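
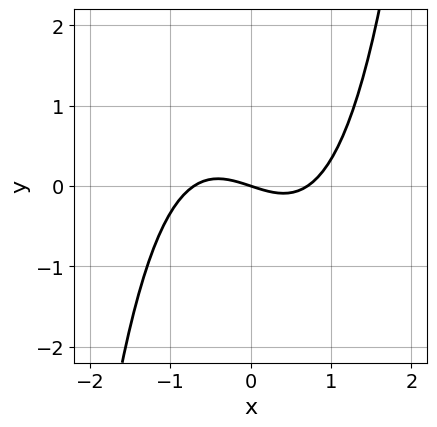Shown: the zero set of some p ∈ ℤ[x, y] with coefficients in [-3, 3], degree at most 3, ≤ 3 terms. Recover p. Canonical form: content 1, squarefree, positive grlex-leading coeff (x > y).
2*x^3 - x - 3*y

First, deg p = 3. No degree-2 curve has this shape.
Then, reading off the gridlines: it meets the x-axis at x = 0 (among the integer gridlines); it crosses the y-axis at the gridline y = 0.
Finally, solving for integer coefficients yields p as stated.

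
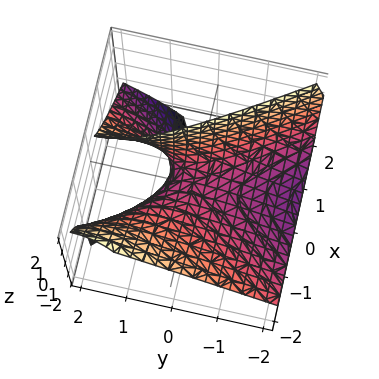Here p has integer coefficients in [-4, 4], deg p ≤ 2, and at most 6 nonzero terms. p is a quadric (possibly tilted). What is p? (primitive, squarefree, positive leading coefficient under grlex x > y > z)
2*x^2 + 2*x*z - y^2 + 2*y*z - 2*z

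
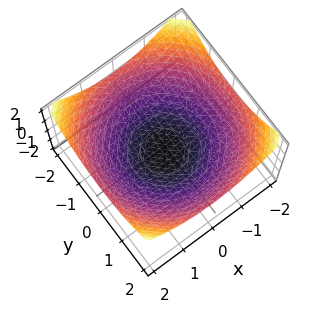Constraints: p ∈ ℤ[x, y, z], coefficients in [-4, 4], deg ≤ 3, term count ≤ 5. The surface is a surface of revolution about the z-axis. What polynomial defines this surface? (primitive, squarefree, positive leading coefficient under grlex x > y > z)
1. Degree: a generic line meets the surface in up to 2 points, so deg p = 2.
2. Symmetries: every cross-section ⟂ z is a circle, so x, y appear only via x² + y².
3. Checking where it meets the axes: a circular section at z = 0 has radius between 1 and 2.
4. Together with the visible shape, these determine p as stated.

x^2 + y^2 - 3*z - 2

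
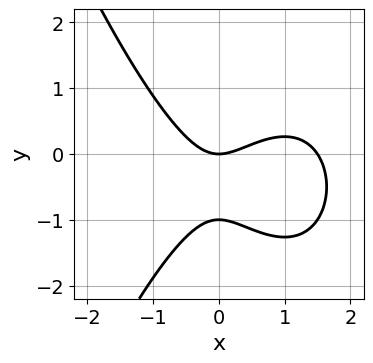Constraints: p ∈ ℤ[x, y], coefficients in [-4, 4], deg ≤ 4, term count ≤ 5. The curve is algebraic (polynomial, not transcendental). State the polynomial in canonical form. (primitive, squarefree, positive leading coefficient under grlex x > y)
2*x^3 - 3*x^2 + 3*y^2 + 3*y

First, the degree is 3 — a generic line meets the curve in up to 3 points.
Then, against the integer gridlines: it meets the x-axis at x = 0 (among the integer gridlines); the y-axis gridline crossings are at y ∈ {-1, 0}.
Finally, matching integer coefficients to the picture gives p.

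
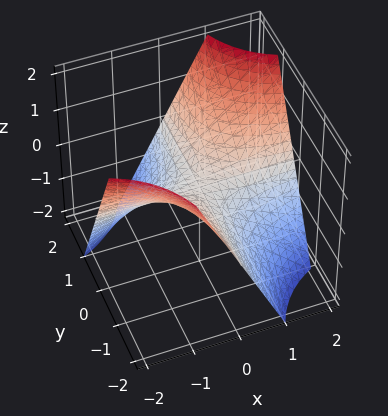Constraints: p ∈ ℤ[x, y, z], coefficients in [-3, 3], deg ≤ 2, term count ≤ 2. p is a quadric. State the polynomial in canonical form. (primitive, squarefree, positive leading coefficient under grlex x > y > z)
x*y - z

1. Degree: a hyperbolic paraboloid; a quadric, so deg p = 2.
2. From the visible intercepts: it meets the z-axis at z = 0 (among the integer gridlines); every point of the y-axis in the box is on the surface; every point of the x-axis in the box is on the surface.
3. These observations pin down the coefficients.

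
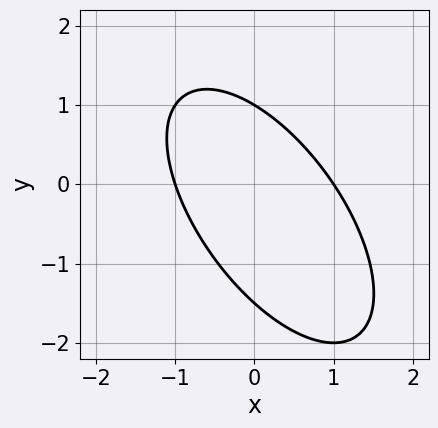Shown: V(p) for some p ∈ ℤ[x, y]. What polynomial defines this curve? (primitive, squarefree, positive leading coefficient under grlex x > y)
3*x^2 + 3*x*y + 2*y^2 + y - 3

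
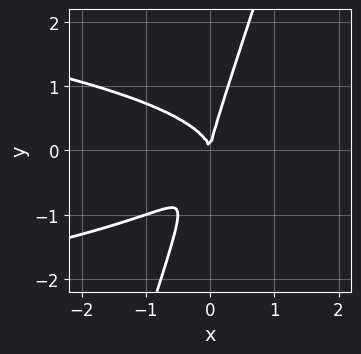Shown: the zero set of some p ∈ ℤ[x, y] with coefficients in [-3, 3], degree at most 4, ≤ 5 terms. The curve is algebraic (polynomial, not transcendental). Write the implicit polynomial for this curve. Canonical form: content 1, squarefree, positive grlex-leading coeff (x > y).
3*x*y^2 - y^3 + 2*x^2

First, degree: the shape is more complex than any degree-2 curve, so deg p = 3.
Next, against the integer gridlines: it meets the y-axis at y = 0 (among the integer gridlines); it crosses the x-axis at the gridline x = 0.
Finally, the integer polynomial consistent with all of this is the stated p.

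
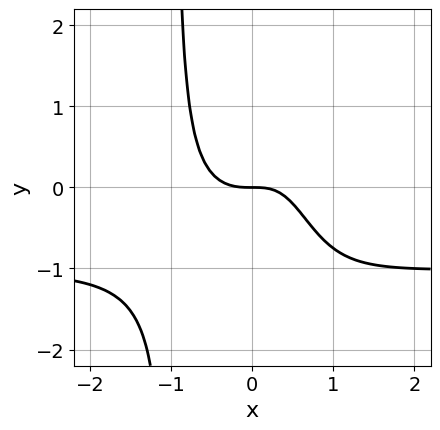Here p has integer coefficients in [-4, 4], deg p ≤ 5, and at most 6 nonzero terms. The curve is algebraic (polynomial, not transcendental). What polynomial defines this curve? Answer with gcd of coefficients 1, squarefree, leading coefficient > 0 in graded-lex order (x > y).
3*x^3*y + 3*x^3 - x*y + 2*y

1. Degree: a generic line meets the curve in up to 4 points, so deg p = 4.
2. Observable constraints: one x-axis crossing is at x = 0; one y-axis crossing is at y = 0.
3. Solving for integer coefficients yields p as stated.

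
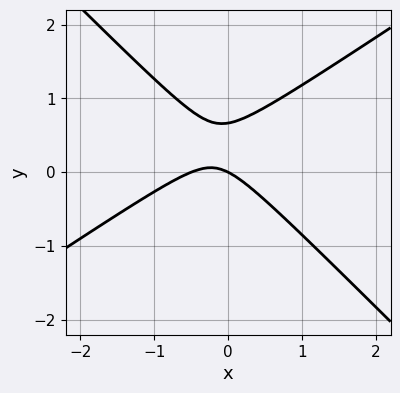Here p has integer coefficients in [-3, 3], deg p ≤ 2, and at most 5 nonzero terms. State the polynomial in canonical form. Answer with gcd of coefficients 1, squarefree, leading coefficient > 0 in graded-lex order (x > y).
(a) Degree: a generic line meets the curve in up to 2 points, so deg p = 2.
(b) Against the integer gridlines: it crosses the x-axis at the gridline x = 0; one y-axis crossing is at y = 0.
(c) Assembling these constraints gives the stated polynomial.

2*x^2 - x*y - 3*y^2 + x + 2*y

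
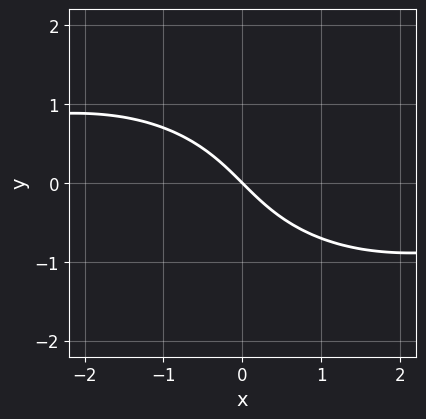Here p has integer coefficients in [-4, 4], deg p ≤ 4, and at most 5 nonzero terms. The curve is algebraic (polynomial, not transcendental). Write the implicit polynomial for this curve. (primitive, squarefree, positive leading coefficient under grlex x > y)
First, degree: the shape is more complex than any degree-2 curve, so deg p = 3.
Next, from the visible intercepts: it crosses the y-axis at the gridline y = 0; it meets the x-axis at x = 0 (among the integer gridlines).
Finally, assembling these constraints gives the stated polynomial.

x^2*y + x*y^2 + 2*y^3 + 3*x + 3*y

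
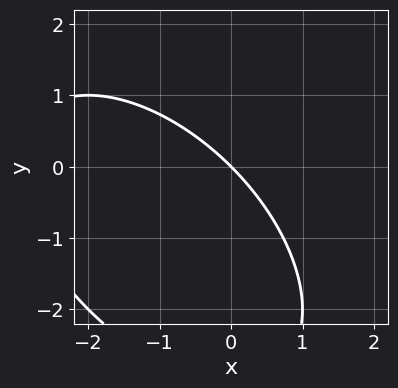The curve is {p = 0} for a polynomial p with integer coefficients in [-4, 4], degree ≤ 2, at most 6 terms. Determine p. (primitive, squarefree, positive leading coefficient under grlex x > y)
x^2 + x*y + y^2 + 3*x + 3*y

deg p = 2. The shape is more complex than any degree-1 curve.
Against the integer gridlines: it meets the x-axis at x = 0 (among the integer gridlines); one y-axis crossing is at y = 0.
The integer polynomial consistent with all of this is the stated p.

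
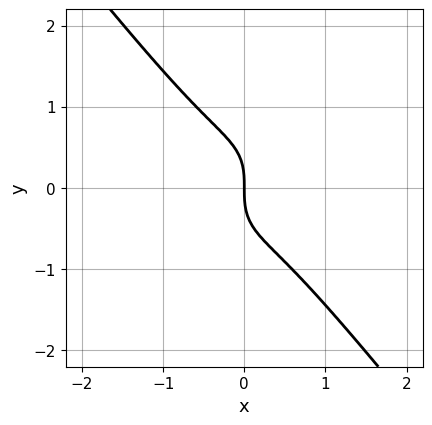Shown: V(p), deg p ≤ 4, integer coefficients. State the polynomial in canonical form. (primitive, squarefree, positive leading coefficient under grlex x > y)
1. Degree: the shape is more complex than any degree-2 curve, so deg p = 3.
2. Reading off the gridlines: one y-axis crossing is at y = 0; it crosses the x-axis at the gridline x = 0.
3. Solving for integer coefficients yields p as stated.

2*x^3 + y^3 + x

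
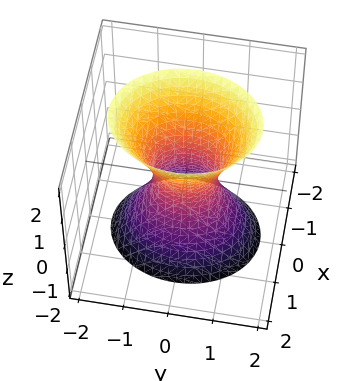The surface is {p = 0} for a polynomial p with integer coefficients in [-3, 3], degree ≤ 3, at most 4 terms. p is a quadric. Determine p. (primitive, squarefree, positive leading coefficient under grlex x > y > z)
3*x^2 + 2*y^2 - z^2 - 1

1. deg p = 2. An hourglass — one-sheet hyperboloid; a quadric.
2. Symmetries: it's symmetric under y → −y, forcing even powers of y; the z ↦ −z reflection is a symmetry, so z appears only in even powers; mirror symmetry x ↦ −x ⇒ only even powers of x.
3. Observable constraints: the surface avoids every integer z-axis point in the box.
4. These observations pin down the coefficients.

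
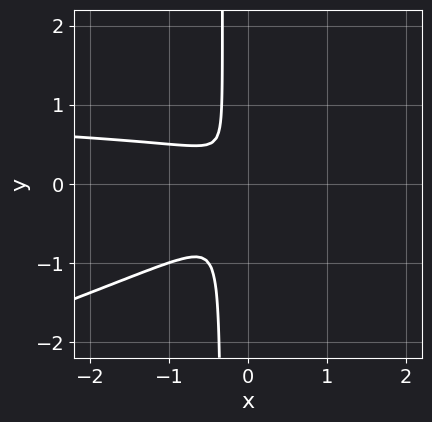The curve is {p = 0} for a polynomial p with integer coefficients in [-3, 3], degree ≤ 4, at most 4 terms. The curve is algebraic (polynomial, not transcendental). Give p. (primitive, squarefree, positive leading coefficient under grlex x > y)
x^2*y - 3*x*y^2 - x^2 - y^2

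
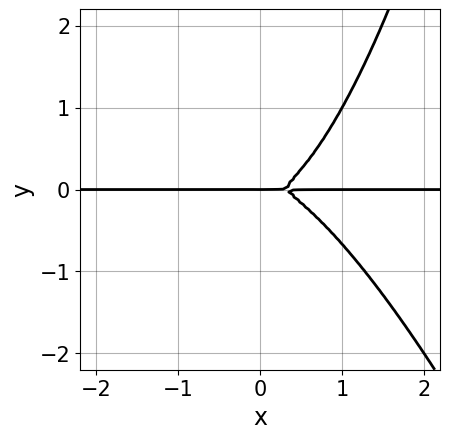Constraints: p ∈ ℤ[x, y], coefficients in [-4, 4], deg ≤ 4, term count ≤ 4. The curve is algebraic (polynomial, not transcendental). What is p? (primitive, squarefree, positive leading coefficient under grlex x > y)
3*x^3*y + x^2*y^2 - x^2*y - 3*y^3

1. deg p = 4. The shape is more complex than any degree-3 curve.
2. From the axis intercepts and sections: it meets the y-axis at y = 0 (among the integer gridlines); every point of the x-axis in the box is on the curve.
3. Together with the visible shape, these determine p as stated.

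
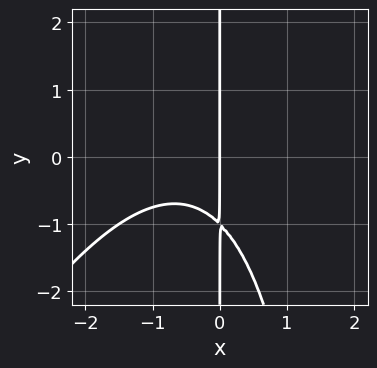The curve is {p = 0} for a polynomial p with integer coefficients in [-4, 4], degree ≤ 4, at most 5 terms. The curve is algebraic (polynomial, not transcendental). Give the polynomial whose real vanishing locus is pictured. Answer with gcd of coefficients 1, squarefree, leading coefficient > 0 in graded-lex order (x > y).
First, the degree is 3 — the shape is more complex than any degree-2 curve.
Next, reading off the gridlines: it meets the x-axis at x = 0 (among the integer gridlines); the visible y-axis segment lies entirely on the curve.
Finally, the integer polynomial consistent with all of this is the stated p.

2*x^3 - x^2*y + 2*x^2 + 3*x*y + 3*x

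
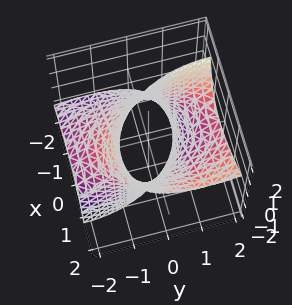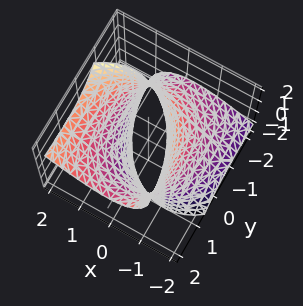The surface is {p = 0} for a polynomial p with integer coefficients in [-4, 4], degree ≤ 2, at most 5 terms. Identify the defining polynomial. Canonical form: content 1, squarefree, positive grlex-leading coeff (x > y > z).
2*x^2 - 2*x*z + y^2 - 2*y*z - 3

(a) deg p = 2. A generic line meets the surface in up to 2 points.
(b) From the visible intercepts: no z-intercept at any integer in the box.
(c) Together with the visible shape, these determine p as stated.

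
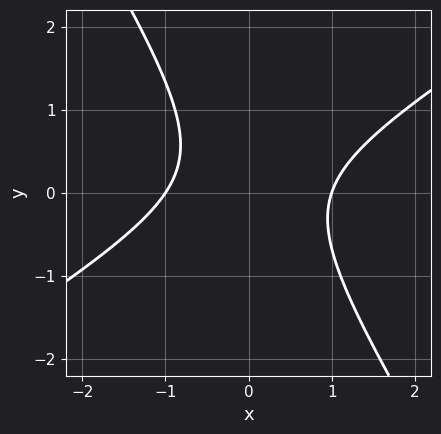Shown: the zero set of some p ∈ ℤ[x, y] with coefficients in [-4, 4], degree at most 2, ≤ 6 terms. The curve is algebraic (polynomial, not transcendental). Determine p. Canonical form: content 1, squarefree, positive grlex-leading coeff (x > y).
3*x^2 - 3*x*y - 3*y^2 + y - 3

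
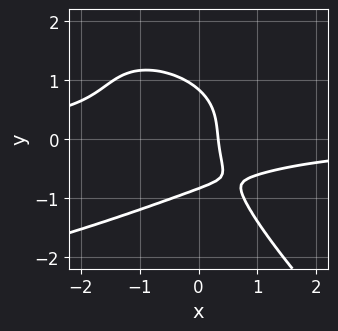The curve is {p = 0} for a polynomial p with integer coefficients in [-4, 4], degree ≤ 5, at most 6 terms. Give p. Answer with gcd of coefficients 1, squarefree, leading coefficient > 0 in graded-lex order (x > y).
2*x*y^3 + 2*y^4 + 3*x^2*y + 3*x - 1

1. Degree: the shape is more complex than any degree-3 curve, so deg p = 4.
2. Putting this together gives p.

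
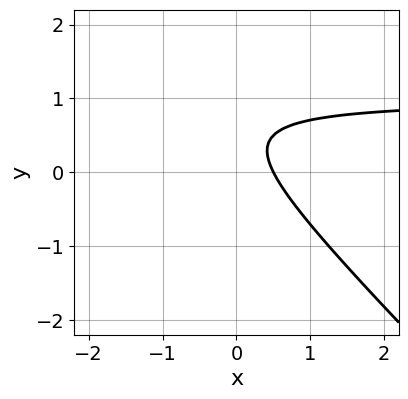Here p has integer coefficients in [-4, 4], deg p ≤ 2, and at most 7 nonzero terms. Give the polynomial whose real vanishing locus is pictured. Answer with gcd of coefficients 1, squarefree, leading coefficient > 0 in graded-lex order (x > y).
Degree: a generic line meets the curve in up to 2 points, so deg p = 2.
From the axis intercepts and sections: no y-intercept at any integer in the box.
Together with the visible shape, these determine p as stated.

2*x*y + 2*y^2 - 2*x - 2*y + 1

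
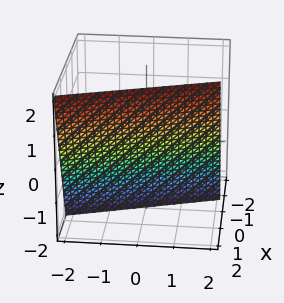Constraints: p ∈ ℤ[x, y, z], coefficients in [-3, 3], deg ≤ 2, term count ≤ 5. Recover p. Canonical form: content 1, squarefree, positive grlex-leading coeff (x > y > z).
3*x + y - z - 2

Degree: the surface is flat (a plane), so deg p = 1.
From the axis intercepts and sections: one y-axis crossing is at y = 2; it crosses the z-axis at the gridline z = -2.
These observations pin down the coefficients.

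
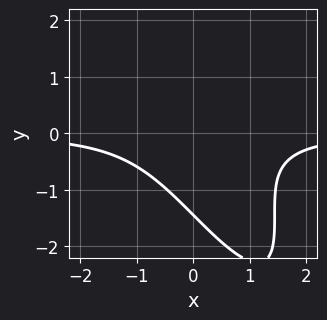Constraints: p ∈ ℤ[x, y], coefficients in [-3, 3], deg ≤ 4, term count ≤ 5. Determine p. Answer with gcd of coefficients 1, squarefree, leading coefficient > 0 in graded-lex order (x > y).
3*x^2*y + 3*x*y^2 + y^3 + 3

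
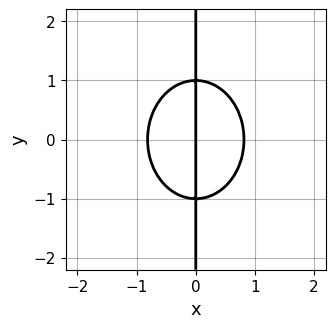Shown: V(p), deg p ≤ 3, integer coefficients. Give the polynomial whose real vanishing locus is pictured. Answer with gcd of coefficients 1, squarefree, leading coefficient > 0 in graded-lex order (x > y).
Degree: no degree-2 curve has this shape, so deg p = 3.
Symmetries: it's symmetric under y → −y, forcing even powers of y.
Checking where it meets the axes: every point of the y-axis in the box is on the curve; it meets the x-axis at x = 0 (among the integer gridlines).
These observations pin down the coefficients.

3*x^3 + 2*x*y^2 - 2*x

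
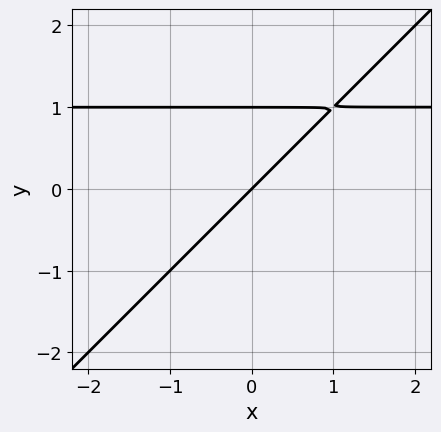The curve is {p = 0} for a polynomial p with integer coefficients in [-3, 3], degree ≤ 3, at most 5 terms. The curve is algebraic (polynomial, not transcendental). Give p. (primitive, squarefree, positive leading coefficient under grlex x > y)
The degree is 2 — the shape is more complex than any degree-1 curve.
Reading off the gridlines: among the integer gridlines, it crosses the y-axis at y ∈ {0, 1}; one x-axis crossing is at x = 0.
Fitting integer coefficients to these (and the overall shape) gives p.

x*y - y^2 - x + y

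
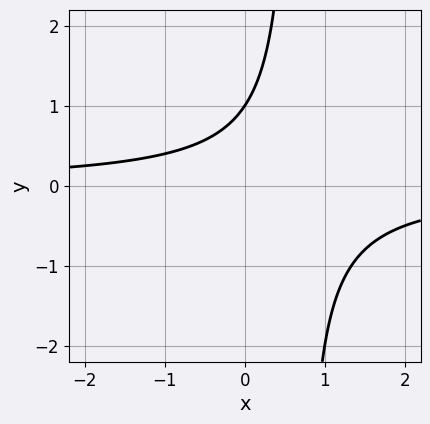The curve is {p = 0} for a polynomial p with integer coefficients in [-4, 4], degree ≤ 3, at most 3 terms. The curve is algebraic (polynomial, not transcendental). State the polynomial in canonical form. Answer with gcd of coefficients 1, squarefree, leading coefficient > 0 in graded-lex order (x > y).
3*x*y - 2*y + 2

1. The degree is 2 — the shape is more complex than any degree-1 curve.
2. Reading off the gridlines: the curve avoids every integer x-axis point in the box; one y-axis crossing is at y = 1.
3. Fitting integer coefficients to these (and the overall shape) gives p.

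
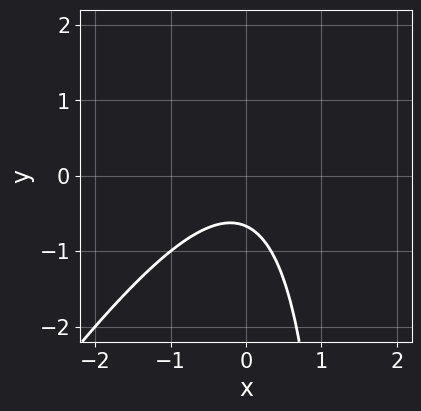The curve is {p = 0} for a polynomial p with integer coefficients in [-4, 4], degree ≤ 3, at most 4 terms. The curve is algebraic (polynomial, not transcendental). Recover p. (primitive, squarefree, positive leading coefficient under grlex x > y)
3*x^2 - 2*x*y + 3*y + 2

First, degree: no degree-1 curve has this shape, so deg p = 2.
Next, observable constraints: it misses every integer gridline on the x-axis.
Finally, assembling these constraints gives the stated polynomial.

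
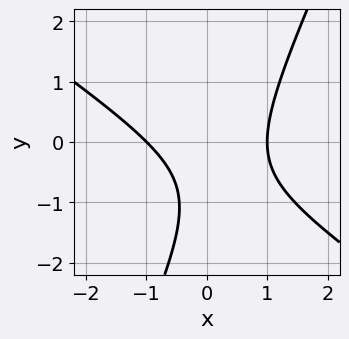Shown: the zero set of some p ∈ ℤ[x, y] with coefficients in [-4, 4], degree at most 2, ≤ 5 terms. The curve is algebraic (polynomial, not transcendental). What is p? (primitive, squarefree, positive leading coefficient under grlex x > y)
First, the degree is 2 — no degree-1 curve has this shape.
Then, checking where it meets the axes: the curve avoids every integer y-axis point in the box; the x-axis gridline crossings are at x ∈ {-1, 1}.
Finally, together with the visible shape, these determine p as stated.

3*x^2 + 3*x*y - 2*y^2 - 3*y - 3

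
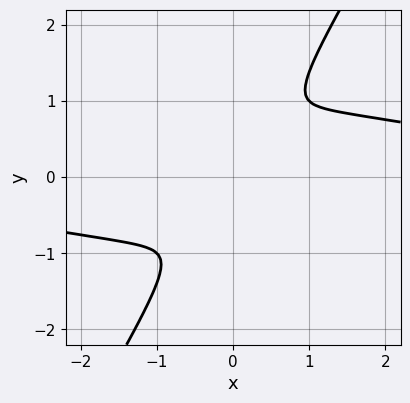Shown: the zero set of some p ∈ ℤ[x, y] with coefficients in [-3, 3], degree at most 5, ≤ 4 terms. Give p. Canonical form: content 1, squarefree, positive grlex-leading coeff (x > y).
x^3*y + 3*x*y^3 - 2*y^4 - 2*x^2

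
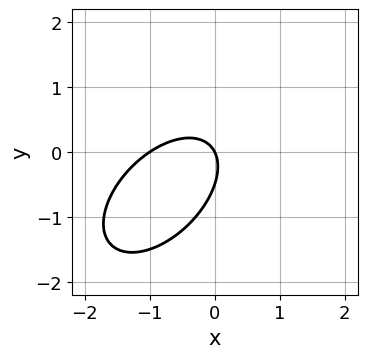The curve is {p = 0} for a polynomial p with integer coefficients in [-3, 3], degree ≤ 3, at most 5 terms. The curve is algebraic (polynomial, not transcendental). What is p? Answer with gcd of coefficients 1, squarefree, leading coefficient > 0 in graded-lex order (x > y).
First, degree: a generic line meets the curve in up to 2 points, so deg p = 2.
Then, from the visible intercepts: it crosses the y-axis at the gridline y = 0; the x-axis gridline crossings are at x ∈ {-1, 0}.
Finally, fitting integer coefficients to these (and the overall shape) gives p.

2*x^2 - 2*x*y + 2*y^2 + 2*x + y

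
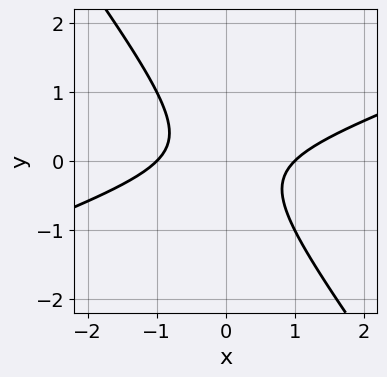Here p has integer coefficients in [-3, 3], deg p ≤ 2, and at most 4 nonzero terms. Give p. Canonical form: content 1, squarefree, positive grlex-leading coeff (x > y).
x^2 - 2*x*y - 2*y^2 - 1

First, the degree is 2 — a generic line meets the curve in up to 2 points.
Next, reading off the gridlines: the curve avoids every integer y-axis point in the box; among the integer gridlines, it crosses the x-axis at x ∈ {-1, 1}.
Finally, together with the visible shape, these determine p as stated.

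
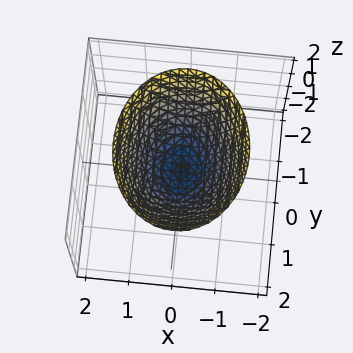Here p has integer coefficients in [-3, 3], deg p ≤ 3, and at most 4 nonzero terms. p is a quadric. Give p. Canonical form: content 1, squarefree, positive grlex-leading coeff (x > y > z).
3*x^2 + 2*y^2 - 3*z

First, the degree is 2 — a paraboloid; a quadric.
Then, symmetries: mirror symmetry y ↦ −y ⇒ only even powers of y; mirror symmetry x ↦ −x ⇒ only even powers of x.
Next, observable constraints: it crosses the z-axis at the gridline z = 0; it meets the y-axis at y = 0 (among the integer gridlines); one x-axis crossing is at x = 0.
Finally, fitting integer coefficients to these (and the overall shape) gives p.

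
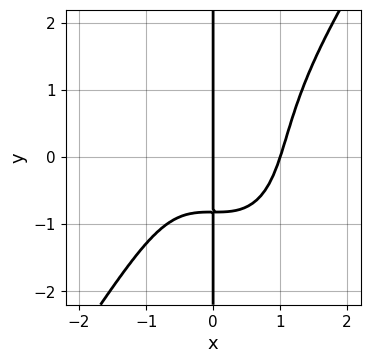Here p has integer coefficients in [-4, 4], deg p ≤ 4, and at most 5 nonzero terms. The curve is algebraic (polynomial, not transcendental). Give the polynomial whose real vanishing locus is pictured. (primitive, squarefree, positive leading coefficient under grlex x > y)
3*x^4 - x*y^3 - 3*x*y - 3*x

(a) deg p = 4. No degree-3 curve has this shape.
(b) Against the integer gridlines: the x-axis gridline crossings are at x ∈ {0, 1}; every point of the y-axis in the box is on the curve.
(c) These observations pin down the coefficients.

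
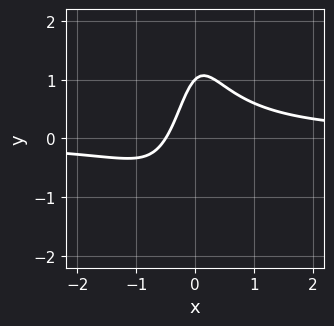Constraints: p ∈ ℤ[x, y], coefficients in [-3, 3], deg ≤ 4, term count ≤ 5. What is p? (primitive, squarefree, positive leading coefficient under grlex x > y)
3*x^2*y + x*y - 2*x + y - 1

Degree: the shape is more complex than any degree-2 curve, so deg p = 3.
Observable constraints: it meets the y-axis at y = 1 (among the integer gridlines).
Fitting integer coefficients to these (and the overall shape) gives p.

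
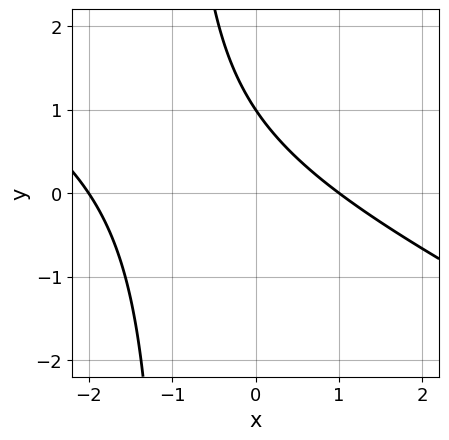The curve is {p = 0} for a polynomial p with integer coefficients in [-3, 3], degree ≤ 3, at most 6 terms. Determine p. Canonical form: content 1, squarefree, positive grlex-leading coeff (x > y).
x^2 + 2*x*y + x + 2*y - 2

Degree: a generic line meets the curve in up to 2 points, so deg p = 2.
Checking where it meets the axes: the x-axis gridline crossings are at x ∈ {-2, 1}; it crosses the y-axis at the gridline y = 1.
These observations pin down the coefficients.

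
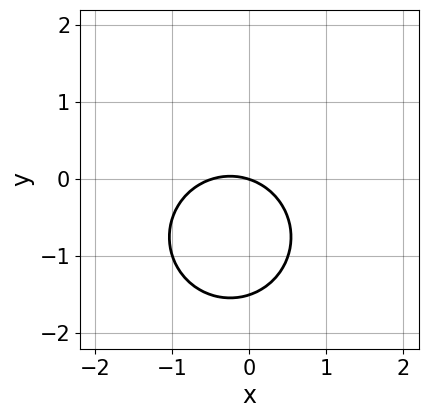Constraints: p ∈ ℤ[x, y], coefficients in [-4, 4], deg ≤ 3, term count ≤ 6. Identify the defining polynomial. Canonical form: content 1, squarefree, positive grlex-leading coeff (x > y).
2*x^2 + 2*y^2 + x + 3*y

1. The degree is 2 — no degree-1 curve has this shape.
2. From the axis intercepts and sections: one x-axis crossing is at x = 0; one y-axis crossing is at y = 0.
3. These observations pin down the coefficients.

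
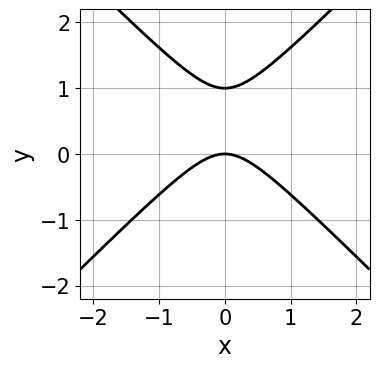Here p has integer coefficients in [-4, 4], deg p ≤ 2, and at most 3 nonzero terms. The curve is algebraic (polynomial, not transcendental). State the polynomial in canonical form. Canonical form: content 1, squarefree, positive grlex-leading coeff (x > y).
x^2 - y^2 + y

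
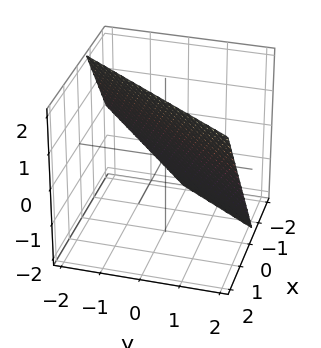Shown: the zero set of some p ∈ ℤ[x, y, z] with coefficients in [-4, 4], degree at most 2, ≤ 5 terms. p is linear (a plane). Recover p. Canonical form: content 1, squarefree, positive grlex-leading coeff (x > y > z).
(a) deg p = 1. The surface is flat (a plane).
(b) From the axis intercepts and sections: one y-axis crossing is at y = 1; one z-axis crossing is at z = 1.
(c) The integer polynomial consistent with all of this is the stated p.

3*x - 2*y - 2*z + 2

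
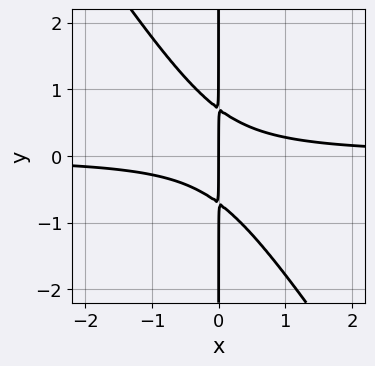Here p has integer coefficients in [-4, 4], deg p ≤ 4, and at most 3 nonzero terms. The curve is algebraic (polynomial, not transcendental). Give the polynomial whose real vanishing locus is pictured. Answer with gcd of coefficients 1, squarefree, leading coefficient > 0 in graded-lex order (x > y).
3*x^2*y + 2*x*y^2 - x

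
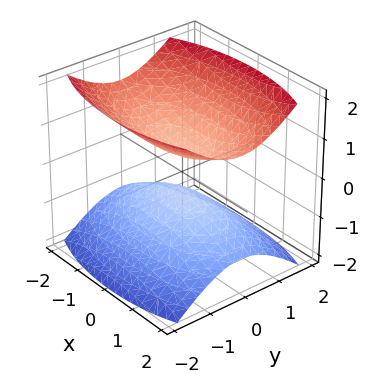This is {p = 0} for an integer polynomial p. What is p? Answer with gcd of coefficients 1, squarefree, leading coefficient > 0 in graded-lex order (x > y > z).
x^2 + 3*y^2 - 3*z^2 + 1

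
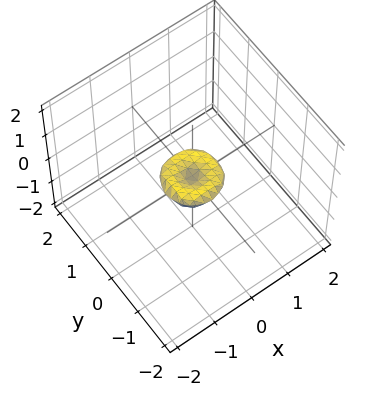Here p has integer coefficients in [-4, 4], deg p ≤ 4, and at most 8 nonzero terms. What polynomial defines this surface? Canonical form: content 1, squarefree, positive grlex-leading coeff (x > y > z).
First, degree: no degree-3 surface has this shape, so deg p = 4.
Then, symmetries: rotational symmetry about the z-axis ⇒ p depends on x, y only through x² + y².
Then, reading off the gridlines: a circular section at z = 0 has radius between 0 and 1; one x-axis crossing is at x = 0; one z-axis crossing is at z = 0; one y-axis crossing is at y = 0.
Finally, solving for integer coefficients yields p as stated.

2*x^4 + 4*x^2*y^2 + 2*y^4 - x^2 - y^2 + 3*z^2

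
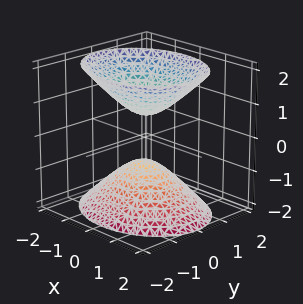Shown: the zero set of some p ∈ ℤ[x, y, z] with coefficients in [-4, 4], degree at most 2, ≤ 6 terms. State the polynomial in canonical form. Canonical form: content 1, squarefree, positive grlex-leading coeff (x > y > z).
2*x^2 + 3*y^2 - 2*z^2 + 1

The picture has 2 separate pieces.
The degree is 2 — two separate bowl-shaped sheets opening away from each other; a quadric.
Symmetries: it's symmetric under x → −x, forcing even powers of x; it's symmetric under y → −y, forcing even powers of y; the z ↦ −z reflection is a symmetry, so z appears only in even powers.
From the visible intercepts: no x-intercept at any integer in the box; it misses every integer gridline on the y-axis.
These observations pin down the coefficients.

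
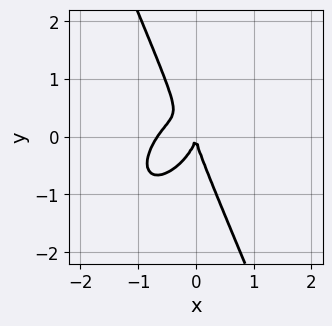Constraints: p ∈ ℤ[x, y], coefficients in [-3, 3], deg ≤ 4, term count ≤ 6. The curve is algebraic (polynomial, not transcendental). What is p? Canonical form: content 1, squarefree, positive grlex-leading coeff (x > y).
3*x^3 - 2*x^2*y + x*y^2 + y^3 + 2*x^2

1. deg p = 3. The shape is more complex than any degree-2 curve.
2. Observable constraints: it crosses the x-axis at the gridline x = 0; it crosses the y-axis at the gridline y = 0.
3. The integer polynomial consistent with all of this is the stated p.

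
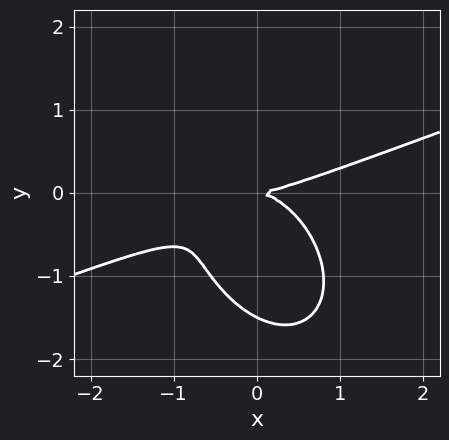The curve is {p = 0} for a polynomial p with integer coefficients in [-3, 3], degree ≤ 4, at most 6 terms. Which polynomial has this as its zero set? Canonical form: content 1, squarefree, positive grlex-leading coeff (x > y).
First, deg p = 3. The shape is more complex than any degree-2 curve.
Next, from the axis intercepts and sections: one y-axis crossing is at y = 0; it meets the x-axis at x = 0 (among the integer gridlines).
Finally, matching integer coefficients to the picture gives p.

x^3 - 2*x^2*y - x*y^2 - 2*y^3 - 3*y^2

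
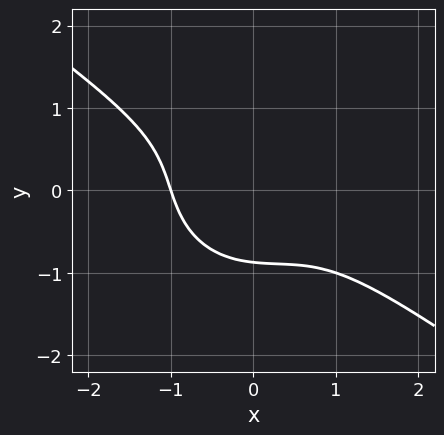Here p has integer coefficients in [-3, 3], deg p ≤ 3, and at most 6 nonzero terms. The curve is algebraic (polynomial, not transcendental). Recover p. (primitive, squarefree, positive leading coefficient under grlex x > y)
deg p = 3.
Reading off the gridlines: one x-axis crossing is at x = -1.
These observations pin down the coefficients.

2*x^3 + 2*x^2*y + x*y^2 + 3*y^3 + 2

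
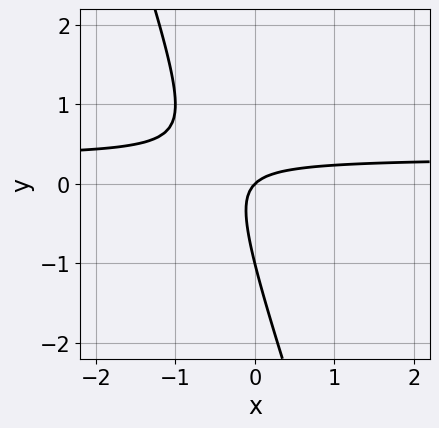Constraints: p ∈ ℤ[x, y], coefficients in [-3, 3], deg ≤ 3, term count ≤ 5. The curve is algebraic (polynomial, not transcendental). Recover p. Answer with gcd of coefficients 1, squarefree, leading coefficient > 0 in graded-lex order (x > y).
3*x*y + y^2 - x + y

The degree is 2 — a generic line meets the curve in up to 2 points.
Observable constraints: among the integer gridlines, it crosses the y-axis at y ∈ {-1, 0}; it meets the x-axis at x = 0 (among the integer gridlines).
Matching integer coefficients to the picture gives p.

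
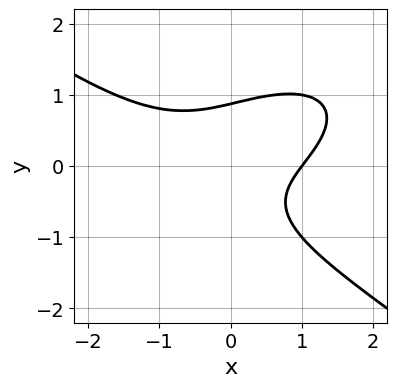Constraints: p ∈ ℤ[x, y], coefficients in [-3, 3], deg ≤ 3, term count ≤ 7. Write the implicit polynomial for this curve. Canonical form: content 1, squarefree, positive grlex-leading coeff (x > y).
x^3 + 3*y^3 - 3*x*y + x - 2

(a) deg p = 3.
(b) Observable constraints: one x-axis crossing is at x = 1.
(c) Together with the visible shape, these determine p as stated.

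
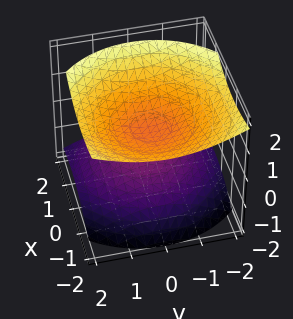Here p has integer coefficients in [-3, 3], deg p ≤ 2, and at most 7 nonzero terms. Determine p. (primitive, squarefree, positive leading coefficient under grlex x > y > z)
First, the picture has 2 separate pieces. They look like related sheets of one shape, so recover p as a whole.
Then, degree: the shape is more complex than any degree-1 surface, so deg p = 2.
Next, checking where it meets the axes: no x-intercept at any integer in the box; the surface avoids every integer y-axis point in the box.
Finally, the integer polynomial consistent with all of this is the stated p.

x^2 + x*z + y^2 - 2*z^2 + 1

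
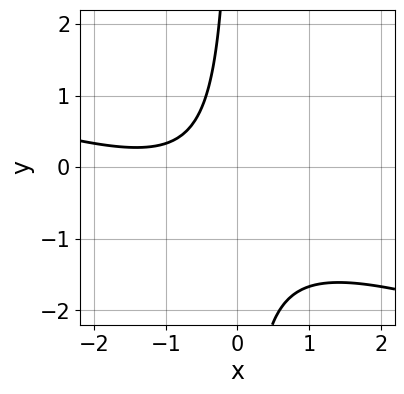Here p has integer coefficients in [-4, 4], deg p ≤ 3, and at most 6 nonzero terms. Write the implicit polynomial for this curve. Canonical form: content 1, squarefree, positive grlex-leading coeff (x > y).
(a) Degree: no degree-1 curve has this shape, so deg p = 2.
(b) Reading off the gridlines: no y-intercept at any integer in the box; it misses every integer gridline on the x-axis.
(c) Matching integer coefficients to the picture gives p.

x^2 + 3*x*y + 2*x + 2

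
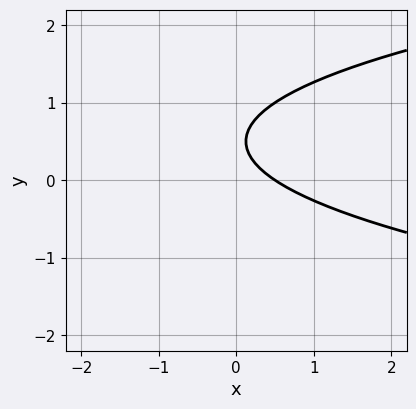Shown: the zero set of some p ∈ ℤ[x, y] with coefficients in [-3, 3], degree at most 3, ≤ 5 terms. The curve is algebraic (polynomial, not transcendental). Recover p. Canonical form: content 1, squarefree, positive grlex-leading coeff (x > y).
3*y^2 - 2*x - 3*y + 1

1. Degree: the shape is more complex than any degree-1 curve, so deg p = 2.
2. Checking where it meets the axes: it misses every integer gridline on the y-axis.
3. Together with the visible shape, these determine p as stated.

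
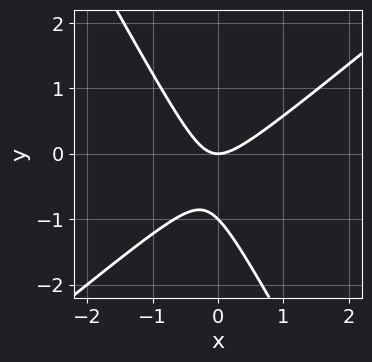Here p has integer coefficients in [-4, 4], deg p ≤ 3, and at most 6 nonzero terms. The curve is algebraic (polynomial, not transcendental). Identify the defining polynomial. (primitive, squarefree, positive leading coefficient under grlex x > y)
1. Degree: the shape is more complex than any degree-1 curve, so deg p = 2.
2. Reading off the gridlines: the y-axis gridline crossings are at y ∈ {-1, 0}; it crosses the x-axis at the gridline x = 0.
3. Putting this together gives p.

3*x^2 - 2*x*y - 2*y^2 - 2*y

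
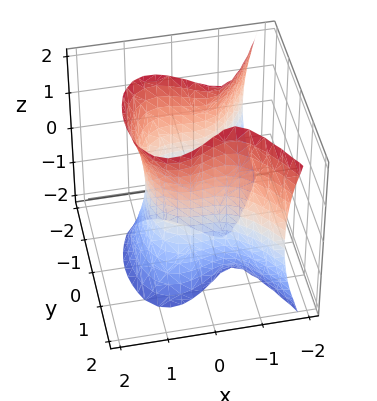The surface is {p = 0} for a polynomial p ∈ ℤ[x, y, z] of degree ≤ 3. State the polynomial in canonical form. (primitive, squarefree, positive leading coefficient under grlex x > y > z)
1. Degree: no degree-2 surface has this shape, so deg p = 3.
2. Observable constraints: it meets the x-axis at x = 1 (among the integer gridlines); no z-intercept at any integer in the box; the y-axis gridline crossings are at y ∈ {-1, 1}.
3. Matching integer coefficients to the picture gives p.

3*x^3 - x*z^2 + 3*y^2 - 3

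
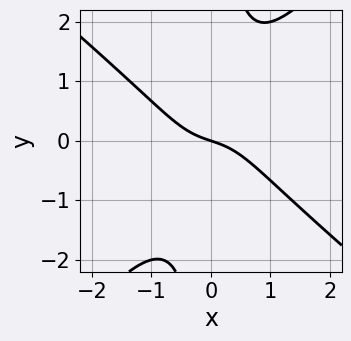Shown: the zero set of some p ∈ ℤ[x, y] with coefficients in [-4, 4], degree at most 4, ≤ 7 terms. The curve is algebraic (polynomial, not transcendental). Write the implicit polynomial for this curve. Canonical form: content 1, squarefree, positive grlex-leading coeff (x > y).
3*x^3 + x^2*y - 3*x*y^2 + x + 3*y

(a) deg p = 3. The shape is more complex than any degree-2 curve.
(b) From the visible intercepts: one y-axis crossing is at y = 0; it crosses the x-axis at the gridline x = 0.
(c) Fitting integer coefficients to these (and the overall shape) gives p.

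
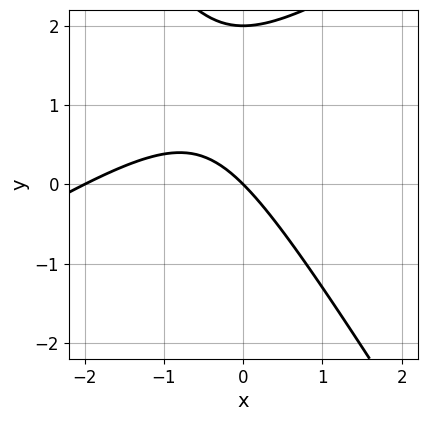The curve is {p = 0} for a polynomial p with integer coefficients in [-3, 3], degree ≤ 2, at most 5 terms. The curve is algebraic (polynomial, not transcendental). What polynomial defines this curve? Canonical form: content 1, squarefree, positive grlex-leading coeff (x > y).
1. Degree: no degree-1 curve has this shape, so deg p = 2.
2. Reading off the gridlines: among the integer gridlines, it crosses the y-axis at y ∈ {0, 2}; among the integer gridlines, it crosses the x-axis at x ∈ {-2, 0}.
3. Matching integer coefficients to the picture gives p.

x^2 - x*y - y^2 + 2*x + 2*y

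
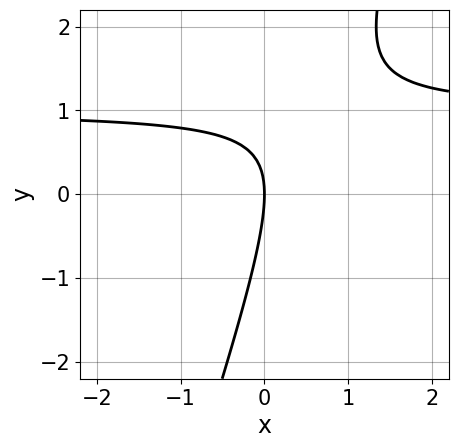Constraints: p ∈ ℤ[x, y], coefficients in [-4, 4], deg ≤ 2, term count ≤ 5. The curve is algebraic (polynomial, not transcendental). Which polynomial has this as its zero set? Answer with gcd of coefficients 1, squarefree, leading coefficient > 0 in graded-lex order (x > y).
3*x*y - y^2 - 3*x

deg p = 2. A generic line meets the curve in up to 2 points.
Checking where it meets the axes: it crosses the x-axis at the gridline x = 0; it meets the y-axis at y = 0 (among the integer gridlines).
The integer polynomial consistent with all of this is the stated p.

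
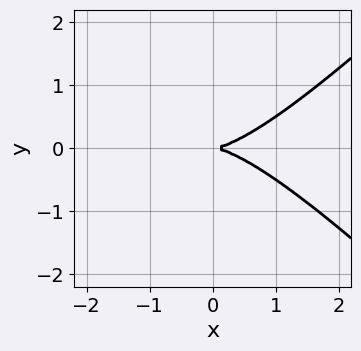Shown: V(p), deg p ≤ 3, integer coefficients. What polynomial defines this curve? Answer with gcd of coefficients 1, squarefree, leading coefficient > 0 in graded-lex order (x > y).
First, the degree is 3 — a generic line meets the curve in up to 3 points.
Next, symmetries: the y ↦ −y reflection is a symmetry, so y appears only in even powers.
Next, observable constraints: it meets the x-axis at x = 0 (among the integer gridlines); it meets the y-axis at y = 0 (among the integer gridlines).
Finally, together with the visible shape, these determine p as stated.

x^3 - x*y^2 - 3*y^2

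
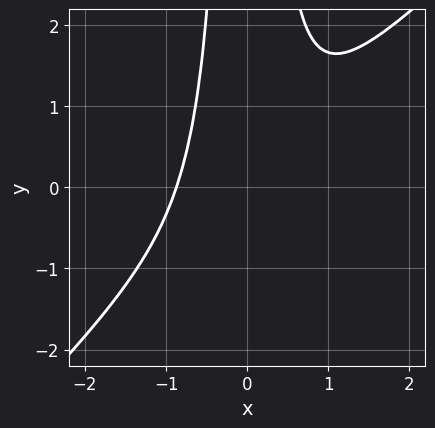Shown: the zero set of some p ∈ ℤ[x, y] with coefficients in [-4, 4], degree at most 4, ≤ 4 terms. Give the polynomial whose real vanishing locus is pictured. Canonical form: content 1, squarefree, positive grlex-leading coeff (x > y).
3*x^3 - 3*x^2*y + 2

1. deg p = 3. No degree-2 curve has this shape.
2. Against the integer gridlines: the curve avoids every integer y-axis point in the box.
3. Fitting integer coefficients to these (and the overall shape) gives p.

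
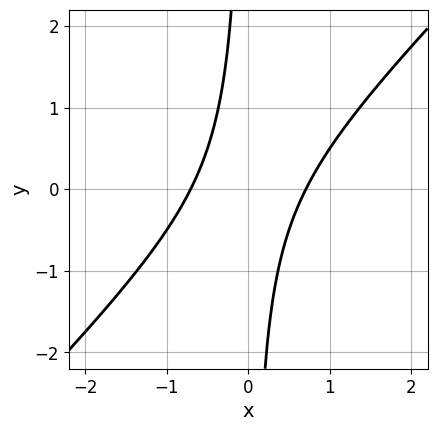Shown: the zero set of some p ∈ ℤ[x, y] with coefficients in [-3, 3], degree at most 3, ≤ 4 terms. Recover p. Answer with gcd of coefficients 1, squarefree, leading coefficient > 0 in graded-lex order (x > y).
1. deg p = 2. The shape is more complex than any degree-1 curve.
2. From the axis intercepts and sections: the curve avoids every integer y-axis point in the box.
3. Assembling these constraints gives the stated polynomial.

2*x^2 - 2*x*y - 1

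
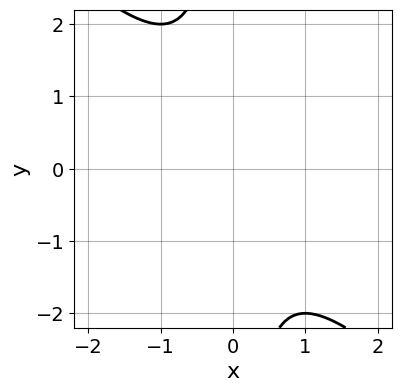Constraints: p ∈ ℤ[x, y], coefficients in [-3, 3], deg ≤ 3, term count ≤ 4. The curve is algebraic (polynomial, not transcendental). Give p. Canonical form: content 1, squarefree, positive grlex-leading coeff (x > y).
x^2 + x*y + 1

deg p = 2. No degree-1 curve has this shape.
Observable constraints: the curve avoids every integer x-axis point in the box; it misses every integer gridline on the y-axis.
Fitting integer coefficients to these (and the overall shape) gives p.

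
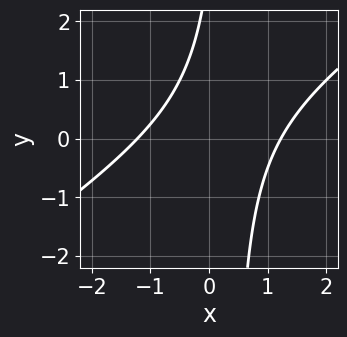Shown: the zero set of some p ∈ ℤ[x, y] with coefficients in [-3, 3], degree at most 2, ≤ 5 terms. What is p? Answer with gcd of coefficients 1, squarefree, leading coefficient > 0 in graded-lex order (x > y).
2*x^2 - 3*x*y + y - 3

First, degree: a generic line meets the curve in up to 2 points, so deg p = 2.
Next, observable constraints: it misses every integer gridline on the y-axis.
Finally, together with the visible shape, these determine p as stated.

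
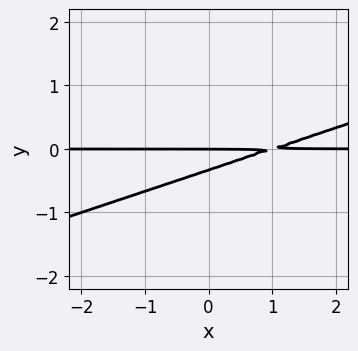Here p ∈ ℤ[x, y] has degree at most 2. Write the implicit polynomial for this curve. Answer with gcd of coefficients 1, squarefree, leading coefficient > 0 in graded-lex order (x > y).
1. The degree is 2 — the shape is more complex than any degree-1 curve.
2. From the visible intercepts: every point of the x-axis in the box is on the curve; it meets the y-axis at y = 0 (among the integer gridlines).
3. Fitting integer coefficients to these (and the overall shape) gives p.

x*y - 3*y^2 - y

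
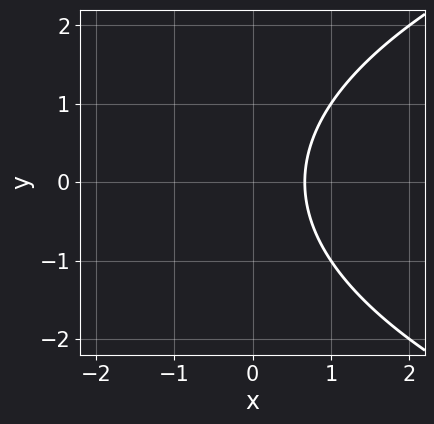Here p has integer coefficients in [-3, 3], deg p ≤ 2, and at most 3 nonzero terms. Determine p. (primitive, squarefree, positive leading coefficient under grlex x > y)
y^2 - 3*x + 2

The degree is 2 — a generic line meets the curve in up to 2 points.
Symmetries: it's symmetric under y → −y, forcing even powers of y.
Observable constraints: it misses every integer gridline on the y-axis.
Fitting integer coefficients to these (and the overall shape) gives p.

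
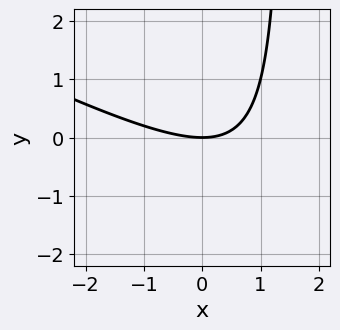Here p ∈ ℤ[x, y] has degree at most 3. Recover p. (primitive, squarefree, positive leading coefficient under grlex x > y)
The degree is 2 — a generic line meets the curve in up to 2 points.
Checking where it meets the axes: one y-axis crossing is at y = 0; it meets the x-axis at x = 0 (among the integer gridlines).
The integer polynomial consistent with all of this is the stated p.

x^2 + 2*x*y - 3*y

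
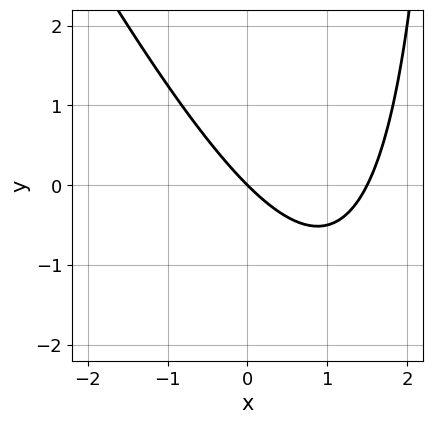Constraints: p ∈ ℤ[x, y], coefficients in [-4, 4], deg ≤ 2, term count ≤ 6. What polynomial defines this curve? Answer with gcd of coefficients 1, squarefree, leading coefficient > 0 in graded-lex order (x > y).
Degree: a generic line meets the curve in up to 2 points, so deg p = 2.
Checking where it meets the axes: one y-axis crossing is at y = 0; one x-axis crossing is at x = 0.
Putting this together gives p.

2*x^2 + x*y - 3*x - 3*y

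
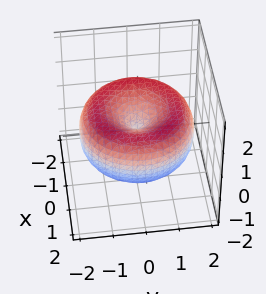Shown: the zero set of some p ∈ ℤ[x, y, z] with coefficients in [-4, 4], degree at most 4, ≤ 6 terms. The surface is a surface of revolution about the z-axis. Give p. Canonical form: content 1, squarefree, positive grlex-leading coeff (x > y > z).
x^4 + 2*x^2*y^2 + y^4 - 3*x^2 - 3*y^2 + 3*z^2

(a) Degree: a generic line meets the surface in up to 4 points, so deg p = 4.
(b) Symmetries: the z-axis is an axis of rotation, so x and y enter only as x² + y².
(c) From the visible intercepts: it meets the y-axis at y = 0 (among the integer gridlines); one x-axis crossing is at x = 0; it meets the z-axis at z = 0 (among the integer gridlines).
(d) The integer polynomial consistent with all of this is the stated p.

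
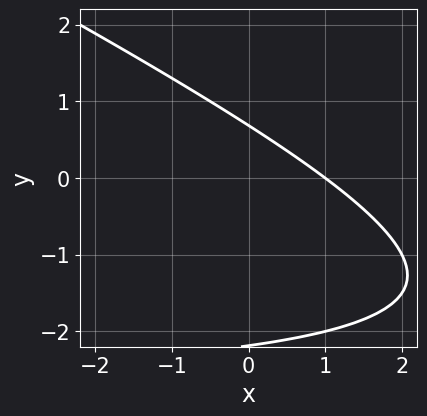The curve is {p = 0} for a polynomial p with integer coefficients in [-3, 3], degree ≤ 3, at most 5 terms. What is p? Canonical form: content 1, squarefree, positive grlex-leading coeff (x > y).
x*y + 2*y^2 + 3*x + 3*y - 3

The degree is 2 — the shape is more complex than any degree-1 curve.
From the axis intercepts and sections: one x-axis crossing is at x = 1.
Assembling these constraints gives the stated polynomial.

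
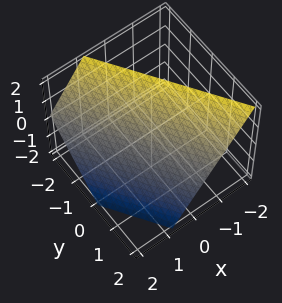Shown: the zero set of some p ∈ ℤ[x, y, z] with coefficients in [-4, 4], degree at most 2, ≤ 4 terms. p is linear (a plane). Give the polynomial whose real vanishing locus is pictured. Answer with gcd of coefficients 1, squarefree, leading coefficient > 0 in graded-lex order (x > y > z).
3*x + 2*y + 2*z - 2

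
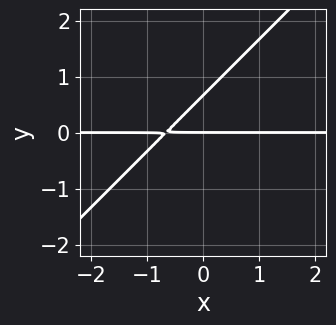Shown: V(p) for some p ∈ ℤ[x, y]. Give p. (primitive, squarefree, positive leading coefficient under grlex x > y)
3*x*y - 3*y^2 + 2*y

Degree: no degree-1 curve has this shape, so deg p = 2.
Reading off the gridlines: it meets the y-axis at y = 0 (among the integer gridlines); the visible x-axis segment lies entirely on the curve.
Fitting integer coefficients to these (and the overall shape) gives p.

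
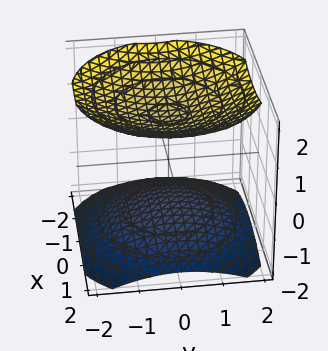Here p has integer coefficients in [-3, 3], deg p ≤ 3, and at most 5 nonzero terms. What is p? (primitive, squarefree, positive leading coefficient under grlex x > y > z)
x^2 + y^2 - 2*z^2 + 3

There are 2 components. They look like related sheets of one shape, so recover p as a whole.
The degree is 2 — no degree-1 surface has this shape.
By symmetry, the surface is invariant under rotation about z: p = q(x² + y², z).
From the visible intercepts: it misses every integer gridline on the y-axis; the surface avoids every integer x-axis point in the box.
Solving for integer coefficients yields p as stated.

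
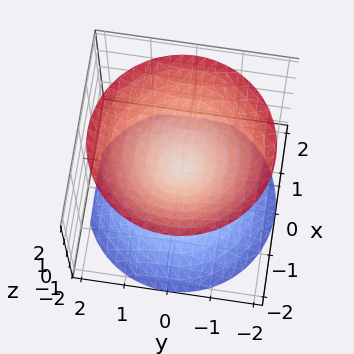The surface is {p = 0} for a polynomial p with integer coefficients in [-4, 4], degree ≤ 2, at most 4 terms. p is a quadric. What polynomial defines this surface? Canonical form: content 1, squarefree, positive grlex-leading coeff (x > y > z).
I count 2 distinct pieces.
Degree: two nappes meeting at a single point; a quadric, so deg p = 2.
Symmetry: the surface is invariant under rotation about z: p = q(x² + y², z); mirror symmetry z ↦ −z ⇒ only even powers of z.
Checking where it meets the axes: a circular section at z = -1 has radius exactly 1; one y-axis crossing is at y = 0; one x-axis crossing is at x = 0; it crosses the z-axis at the gridline z = 0.
Matching integer coefficients to the picture gives p.

x^2 + y^2 - z^2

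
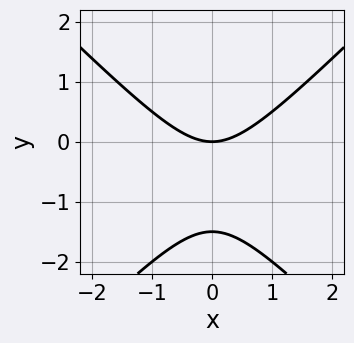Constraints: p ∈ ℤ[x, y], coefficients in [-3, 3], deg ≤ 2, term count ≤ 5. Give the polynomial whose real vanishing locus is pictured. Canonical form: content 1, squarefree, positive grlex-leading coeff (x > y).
2*x^2 - 2*y^2 - 3*y

1. Degree: no degree-1 curve has this shape, so deg p = 2.
2. Symmetries: it's symmetric under x → −x, forcing even powers of x.
3. From the axis intercepts and sections: one x-axis crossing is at x = 0; it crosses the y-axis at the gridline y = 0.
4. Matching integer coefficients to the picture gives p.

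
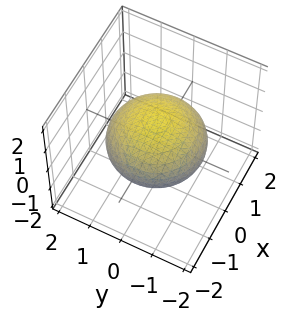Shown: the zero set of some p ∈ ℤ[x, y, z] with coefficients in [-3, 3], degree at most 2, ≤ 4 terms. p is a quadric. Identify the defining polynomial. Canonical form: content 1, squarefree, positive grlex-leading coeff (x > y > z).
x^2 + y^2 + 2*z^2 - 2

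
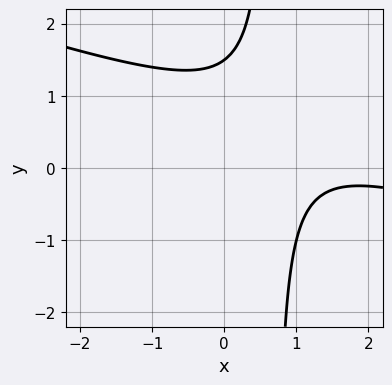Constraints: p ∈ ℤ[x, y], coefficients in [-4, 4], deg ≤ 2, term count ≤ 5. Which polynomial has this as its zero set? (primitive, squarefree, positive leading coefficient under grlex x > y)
x^2 + 3*x*y - 3*x - 2*y + 3

(a) The degree is 2 — the shape is more complex than any degree-1 curve.
(b) Checking where it meets the axes: it misses every integer gridline on the x-axis.
(c) The integer polynomial consistent with all of this is the stated p.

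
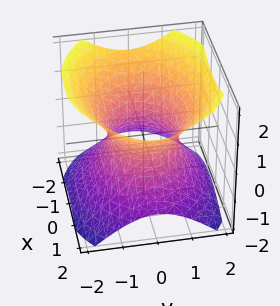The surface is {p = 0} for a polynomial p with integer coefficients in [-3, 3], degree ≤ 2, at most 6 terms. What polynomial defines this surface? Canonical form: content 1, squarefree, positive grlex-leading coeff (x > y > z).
2*x^2 + 3*y^2 - 3*z^2 - 3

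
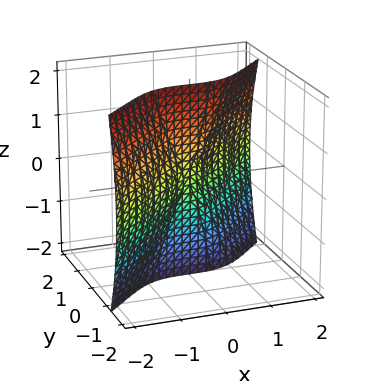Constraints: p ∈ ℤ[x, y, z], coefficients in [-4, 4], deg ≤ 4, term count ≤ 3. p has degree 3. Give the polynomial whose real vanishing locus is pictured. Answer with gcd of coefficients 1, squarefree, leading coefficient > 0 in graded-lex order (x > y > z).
(a) The degree is 3 — no degree-2 surface has this shape.
(b) Observable constraints: it crosses the x-axis at the gridline x = 0; it meets the y-axis at y = 0 (among the integer gridlines); the visible z-axis segment lies entirely on the surface.
(c) Matching integer coefficients to the picture gives p.

x^3 - 2*y^3 - y*z^2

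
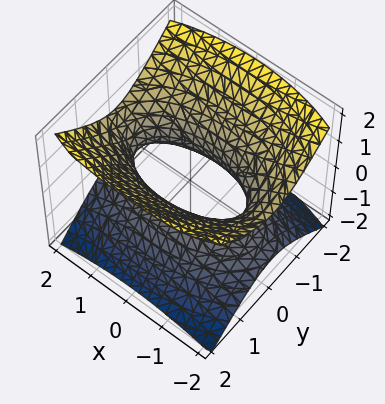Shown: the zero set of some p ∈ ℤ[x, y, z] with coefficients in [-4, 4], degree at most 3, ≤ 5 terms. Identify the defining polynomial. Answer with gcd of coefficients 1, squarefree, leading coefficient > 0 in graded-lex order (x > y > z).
(a) deg p = 2. One connected sheet with a waist; a quadric.
(b) Symmetries: the x ↦ −x reflection is a symmetry, so x appears only in even powers; it's symmetric under z → −z, forcing even powers of z; it's symmetric under y → −y, forcing even powers of y.
(c) Checking where it meets the axes: no z-intercept at any integer in the box.
(d) The integer polynomial consistent with all of this is the stated p.

x^2 + 3*y^2 - 3*z^2 - 2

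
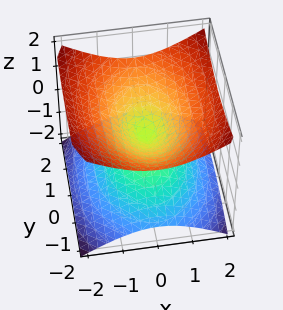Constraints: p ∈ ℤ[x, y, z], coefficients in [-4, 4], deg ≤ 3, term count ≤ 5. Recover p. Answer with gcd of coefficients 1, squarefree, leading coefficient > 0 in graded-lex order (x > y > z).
First, the degree is 2 — two nappes meeting at a single point; a quadric.
Then, symmetries: it's symmetric under z → −z, forcing even powers of z; the x ↦ −x reflection is a symmetry, so x appears only in even powers; mirror symmetry y ↦ −y ⇒ only even powers of y.
Then, reading off the gridlines: it crosses the y-axis at the gridline y = 0; it meets the z-axis at z = 0 (among the integer gridlines).
Finally, solving for integer coefficients yields p as stated.

2*x^2 + y^2 - 3*z^2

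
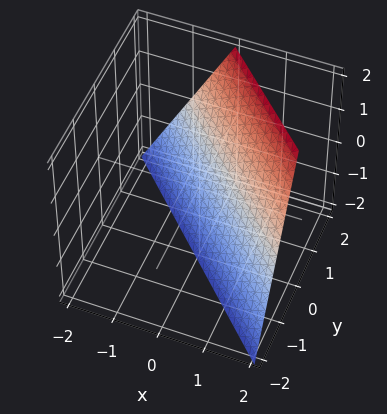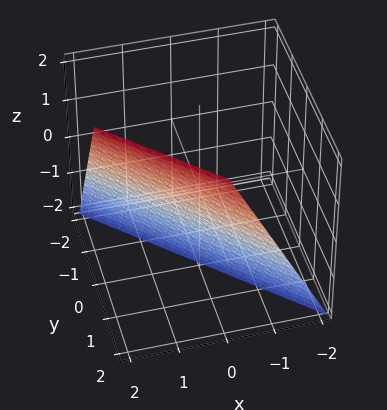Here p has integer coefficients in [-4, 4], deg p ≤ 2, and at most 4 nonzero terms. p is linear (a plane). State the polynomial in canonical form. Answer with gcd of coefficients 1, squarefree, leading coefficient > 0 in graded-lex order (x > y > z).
2*x + 2*y - z - 2

The degree is 1 — the surface is flat (a plane).
From the axis intercepts and sections: one y-axis crossing is at y = 1; it meets the z-axis at z = -2 (among the integer gridlines); it meets the x-axis at x = 1 (among the integer gridlines).
Solving for integer coefficients yields p as stated.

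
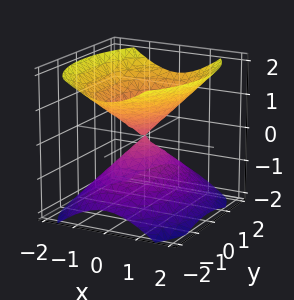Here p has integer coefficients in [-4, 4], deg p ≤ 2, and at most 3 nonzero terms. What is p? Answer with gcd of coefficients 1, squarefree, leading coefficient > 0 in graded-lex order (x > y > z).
First, there are 2 components. Treating them together as one polynomial.
Then, degree: a double cone through the origin; a quadric, so deg p = 2.
Next, symmetries: mirror symmetry x ↦ −x ⇒ only even powers of x; it's symmetric under y → −y, forcing even powers of y; it's symmetric under z → −z, forcing even powers of z.
Next, against the integer gridlines: one x-axis crossing is at x = 0; it meets the y-axis at y = 0 (among the integer gridlines); one z-axis crossing is at z = 0.
Finally, the integer polynomial consistent with all of this is the stated p.

2*x^2 + y^2 - 2*z^2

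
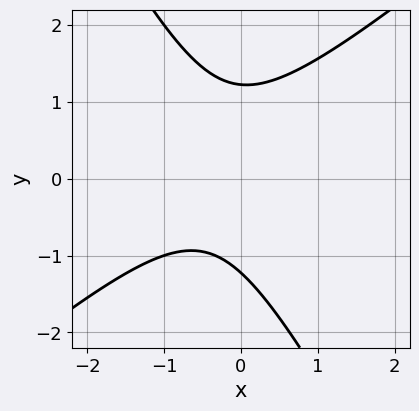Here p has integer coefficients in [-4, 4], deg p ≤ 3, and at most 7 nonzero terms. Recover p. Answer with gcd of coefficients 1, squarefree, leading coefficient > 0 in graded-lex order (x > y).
3*x^2 - 2*x*y - 2*y^2 + 2*x + 3

First, deg p = 2. A generic line meets the curve in up to 2 points.
Next, reading off the gridlines: the curve avoids every integer x-axis point in the box.
Finally, matching integer coefficients to the picture gives p.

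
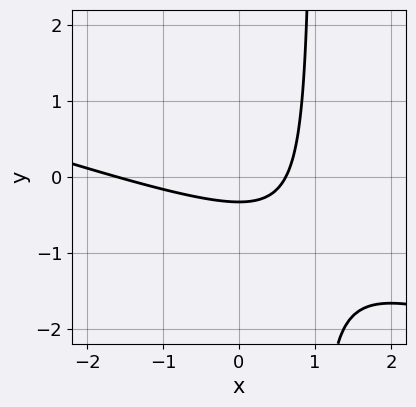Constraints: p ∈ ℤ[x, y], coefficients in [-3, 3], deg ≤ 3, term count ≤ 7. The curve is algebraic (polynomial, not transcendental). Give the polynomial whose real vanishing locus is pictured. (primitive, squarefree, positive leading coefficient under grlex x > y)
x^2 + 3*x*y + x - 3*y - 1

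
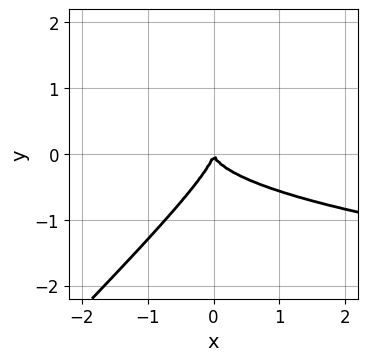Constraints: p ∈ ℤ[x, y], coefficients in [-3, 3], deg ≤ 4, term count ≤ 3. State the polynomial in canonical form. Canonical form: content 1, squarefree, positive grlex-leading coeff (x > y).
2*x*y^2 - 2*y^3 - x^2

1. The degree is 3 — no degree-2 curve has this shape.
2. From the axis intercepts and sections: it crosses the y-axis at the gridline y = 0; it meets the x-axis at x = 0 (among the integer gridlines).
3. Together with the visible shape, these determine p as stated.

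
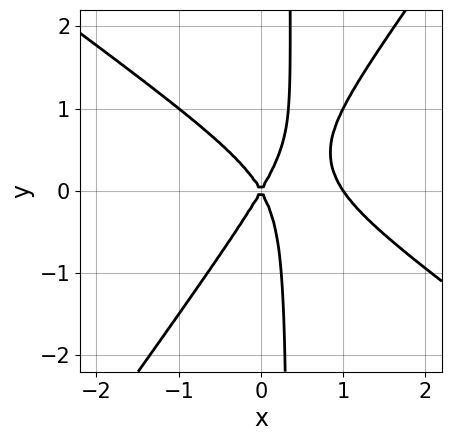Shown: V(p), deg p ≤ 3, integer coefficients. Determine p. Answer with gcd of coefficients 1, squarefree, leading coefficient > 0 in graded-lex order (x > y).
3*x^3 + 2*x^2*y - 3*x*y^2 - 3*x^2 + y^2

First, degree: no degree-2 curve has this shape, so deg p = 3.
Then, observable constraints: the x-axis gridline crossings are at x ∈ {0, 1}; one y-axis crossing is at y = 0.
Finally, the integer polynomial consistent with all of this is the stated p.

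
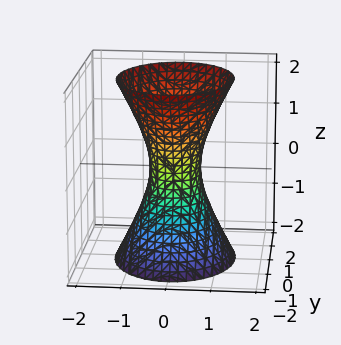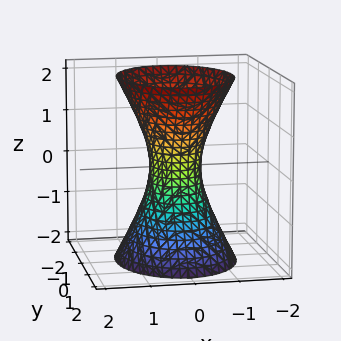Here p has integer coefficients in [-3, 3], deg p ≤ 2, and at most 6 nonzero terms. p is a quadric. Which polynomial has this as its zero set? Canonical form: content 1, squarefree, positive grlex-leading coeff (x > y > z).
The degree is 2 — an hourglass — one-sheet hyperboloid; a quadric.
Symmetries: mirror symmetry x ↦ −x ⇒ only even powers of x; the y ↦ −y reflection is a symmetry, so y appears only in even powers; it's symmetric under z → −z, forcing even powers of z.
Observable constraints: it misses every integer gridline on the z-axis.
These observations pin down the coefficients.

3*x^2 + 2*y^2 - z^2 - 1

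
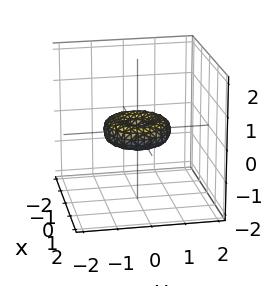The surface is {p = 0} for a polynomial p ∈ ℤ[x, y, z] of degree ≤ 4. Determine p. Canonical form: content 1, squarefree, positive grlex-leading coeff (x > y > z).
x^4 + 2*x^2*y^2 + y^4 - x^2 - y^2 + 2*z^2

First, degree: the shape is more complex than any degree-3 surface, so deg p = 4.
Next, symmetries: rotational symmetry about the z-axis ⇒ p depends on x, y only through x² + y².
Then, checking where it meets the axes: among the integer gridlines, it crosses the x-axis at x ∈ {-1, 0, 1}; a circular section at z = 0 has radius exactly 1; the y-axis gridline crossings are at y ∈ {-1, 0, 1}.
Finally, together with the visible shape, these determine p as stated.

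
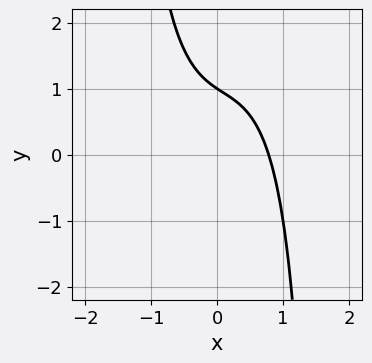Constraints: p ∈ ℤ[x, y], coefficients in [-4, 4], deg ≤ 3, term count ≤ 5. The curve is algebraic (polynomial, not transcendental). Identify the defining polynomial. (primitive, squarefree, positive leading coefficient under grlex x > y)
3*x^3 - x^2*y + 2*x + 3*y - 3

The degree is 3 — a generic line meets the curve in up to 3 points.
Against the integer gridlines: it crosses the y-axis at the gridline y = 1.
Matching integer coefficients to the picture gives p.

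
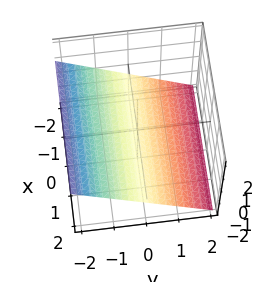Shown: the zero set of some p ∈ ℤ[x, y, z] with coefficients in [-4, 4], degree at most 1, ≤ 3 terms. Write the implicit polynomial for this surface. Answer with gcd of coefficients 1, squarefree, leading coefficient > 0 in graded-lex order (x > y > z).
1. The degree is 1 — every cross-section is a straight line — this is a plane.
2. Observable constraints: the surface avoids every integer x-axis point in the box; it meets the y-axis at y = -1 (among the integer gridlines).
3. Matching integer coefficients to the picture gives p.

2*y + 3*z + 2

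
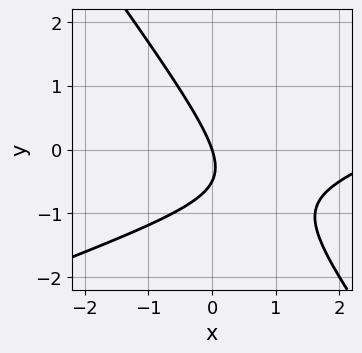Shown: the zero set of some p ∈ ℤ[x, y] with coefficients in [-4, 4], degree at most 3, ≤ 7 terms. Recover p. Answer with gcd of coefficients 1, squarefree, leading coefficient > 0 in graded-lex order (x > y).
1. The degree is 2 — a generic line meets the curve in up to 2 points.
2. Checking where it meets the axes: it meets the x-axis at x = 0 (among the integer gridlines); it meets the y-axis at y = 0 (among the integer gridlines).
3. These observations pin down the coefficients.

x^2 - 2*x*y - 2*y^2 - 3*x - y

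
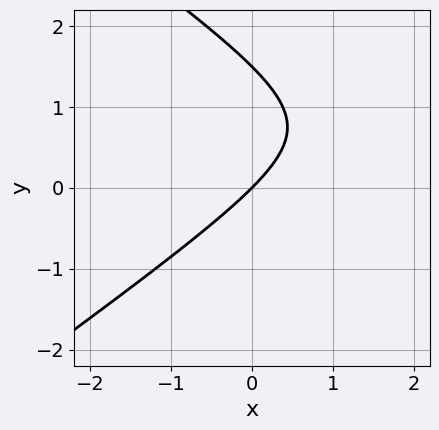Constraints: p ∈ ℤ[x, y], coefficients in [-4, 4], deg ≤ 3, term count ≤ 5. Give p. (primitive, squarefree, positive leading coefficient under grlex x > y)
(a) deg p = 2. The shape is more complex than any degree-1 curve.
(b) Against the integer gridlines: it meets the x-axis at x = 0 (among the integer gridlines); it crosses the y-axis at the gridline y = 0.
(c) Together with the visible shape, these determine p as stated.

x^2 - 2*y^2 - 3*x + 3*y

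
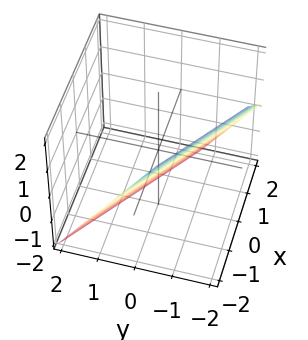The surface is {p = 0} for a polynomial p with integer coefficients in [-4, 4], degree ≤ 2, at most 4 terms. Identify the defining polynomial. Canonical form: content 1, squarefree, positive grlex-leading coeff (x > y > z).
2*x + 3*y + 2*z + 2

(a) The degree is 1 — the surface is flat (a plane).
(b) Checking where it meets the axes: one z-axis crossing is at z = -1; one x-axis crossing is at x = -1.
(c) Putting this together gives p.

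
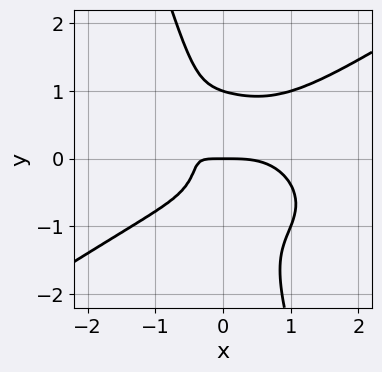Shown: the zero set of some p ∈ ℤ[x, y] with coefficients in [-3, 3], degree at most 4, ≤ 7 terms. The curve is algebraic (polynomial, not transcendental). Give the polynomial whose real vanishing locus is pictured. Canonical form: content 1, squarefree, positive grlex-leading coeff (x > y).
First, deg p = 4.
Next, observable constraints: it crosses the x-axis at the gridline x = 0; among the integer gridlines, it crosses the y-axis at y ∈ {0, 1}.
Finally, putting this together gives p.

x^4 - 3*x*y^3 - y^4 + 2*x*y + y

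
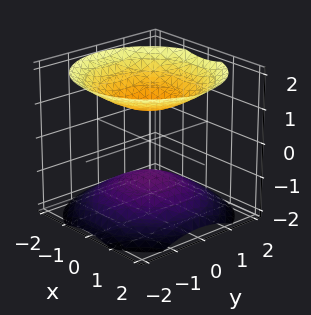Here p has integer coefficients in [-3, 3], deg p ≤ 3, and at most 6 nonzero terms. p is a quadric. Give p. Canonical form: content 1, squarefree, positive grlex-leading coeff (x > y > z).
2*x^2 + 2*y^2 - 3*z^2 + 3

1. The picture has 2 separate pieces. They look like related sheets of one shape, so recover p as a whole.
2. deg p = 2. Two sheets facing apart; a quadric.
3. Symmetries: rotational symmetry about the z-axis ⇒ p depends on x, y only through x² + y²; it's symmetric under z → −z, forcing even powers of z.
4. From the axis intercepts and sections: the surface avoids every integer x-axis point in the box; the surface avoids every integer y-axis point in the box.
5. Matching integer coefficients to the picture gives p. Check: (0, 0, 1) on the z-axis lies on the surface, and p(0, 0, 1) = 0. ✓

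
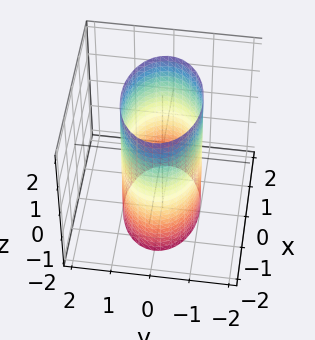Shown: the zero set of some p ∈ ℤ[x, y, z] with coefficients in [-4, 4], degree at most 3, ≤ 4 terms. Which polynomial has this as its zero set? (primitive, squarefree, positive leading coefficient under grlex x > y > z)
1. The degree is 2 — a cylinder; a quadric.
2. Symmetries: it's symmetric under y → −y, forcing even powers of y; the z ↦ −z reflection is a symmetry, so z appears only in even powers; the x ↦ −x reflection is a symmetry, so x appears only in even powers.
3. From the axis intercepts and sections: no z-intercept at any integer in the box; among the integer gridlines, it crosses the y-axis at y ∈ {-1, 1}.
4. Solving for integer coefficients yields p as stated.

x^2 + 2*y^2 - 2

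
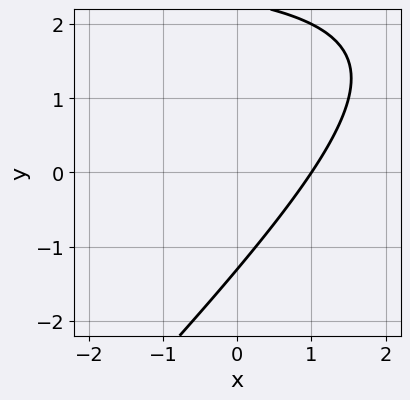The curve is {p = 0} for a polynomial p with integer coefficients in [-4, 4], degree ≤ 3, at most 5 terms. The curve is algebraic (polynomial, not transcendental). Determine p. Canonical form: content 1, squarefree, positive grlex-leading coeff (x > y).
x*y - y^2 - 3*x + y + 3

1. Degree: no degree-1 curve has this shape, so deg p = 2.
2. From the axis intercepts and sections: it crosses the x-axis at the gridline x = 1.
3. The integer polynomial consistent with all of this is the stated p.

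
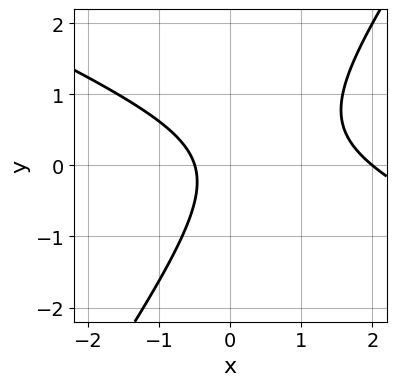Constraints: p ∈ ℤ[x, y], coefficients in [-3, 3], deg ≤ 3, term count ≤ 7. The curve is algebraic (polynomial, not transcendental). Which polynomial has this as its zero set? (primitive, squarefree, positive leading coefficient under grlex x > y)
First, deg p = 2. The shape is more complex than any degree-1 curve.
Next, from the axis intercepts and sections: one x-axis crossing is at x = 2; the curve avoids every integer y-axis point in the box.
Finally, the integer polynomial consistent with all of this is the stated p.

2*x^2 + 3*x*y - 3*y^2 - 3*x - 2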